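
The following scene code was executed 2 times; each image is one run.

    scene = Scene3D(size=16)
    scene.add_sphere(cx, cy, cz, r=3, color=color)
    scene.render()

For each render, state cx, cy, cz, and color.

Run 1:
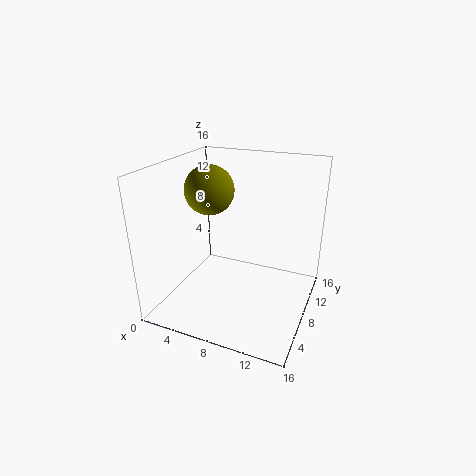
cx = 3; cy = 11; cz = 12; color = 'olive'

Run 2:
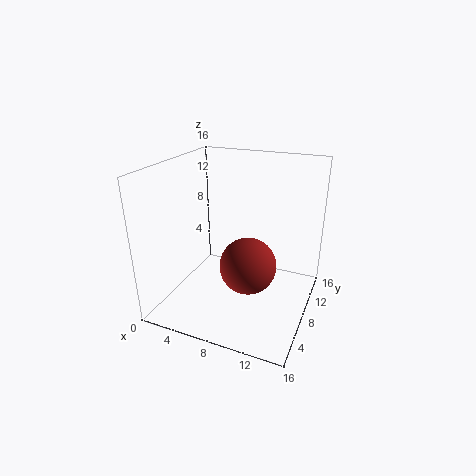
cx = 10; cy = 6; cz = 6; color = 'brown'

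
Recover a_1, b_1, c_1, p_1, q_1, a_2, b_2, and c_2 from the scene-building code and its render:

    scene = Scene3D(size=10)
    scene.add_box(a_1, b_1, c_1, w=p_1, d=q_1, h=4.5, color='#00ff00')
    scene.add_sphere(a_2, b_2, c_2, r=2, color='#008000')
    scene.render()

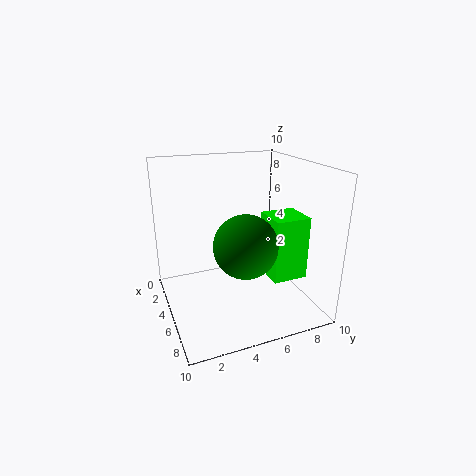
a_1 = 4.5; b_1 = 7; c_1 = 2; p_1 = 2.5; q_1 = 2.5; a_2 = 7.5; b_2 = 4.5; c_2 = 5.5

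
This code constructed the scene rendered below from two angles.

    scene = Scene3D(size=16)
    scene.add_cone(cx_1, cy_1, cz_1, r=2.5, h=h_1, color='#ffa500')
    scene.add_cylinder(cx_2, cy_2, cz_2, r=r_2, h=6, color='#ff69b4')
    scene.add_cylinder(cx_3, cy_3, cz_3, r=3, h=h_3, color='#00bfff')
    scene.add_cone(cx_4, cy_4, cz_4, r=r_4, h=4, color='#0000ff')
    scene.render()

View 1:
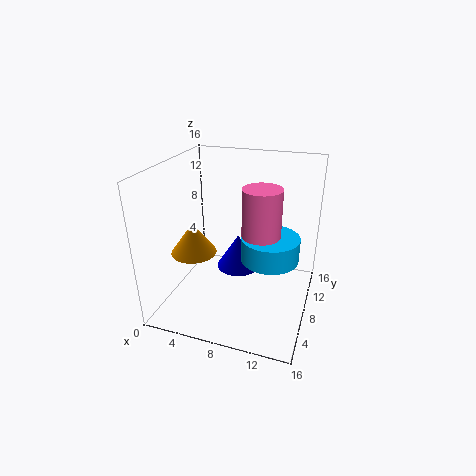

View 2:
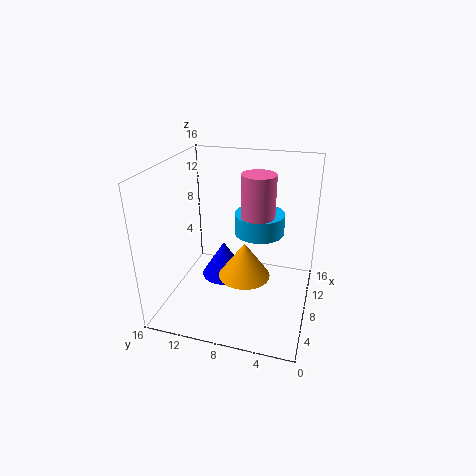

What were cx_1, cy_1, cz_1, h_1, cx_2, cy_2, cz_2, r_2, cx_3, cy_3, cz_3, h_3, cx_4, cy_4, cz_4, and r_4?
cx_1 = 3.5; cy_1 = 6; cz_1 = 6.5; h_1 = 3.5; cx_2 = 11; cy_2 = 6.5; cz_2 = 8.5; r_2 = 2; cx_3 = 12; cy_3 = 6.5; cz_3 = 7; h_3 = 2.5; cx_4 = 7.5; cy_4 = 9.5; cz_4 = 3.5; r_4 = 2.5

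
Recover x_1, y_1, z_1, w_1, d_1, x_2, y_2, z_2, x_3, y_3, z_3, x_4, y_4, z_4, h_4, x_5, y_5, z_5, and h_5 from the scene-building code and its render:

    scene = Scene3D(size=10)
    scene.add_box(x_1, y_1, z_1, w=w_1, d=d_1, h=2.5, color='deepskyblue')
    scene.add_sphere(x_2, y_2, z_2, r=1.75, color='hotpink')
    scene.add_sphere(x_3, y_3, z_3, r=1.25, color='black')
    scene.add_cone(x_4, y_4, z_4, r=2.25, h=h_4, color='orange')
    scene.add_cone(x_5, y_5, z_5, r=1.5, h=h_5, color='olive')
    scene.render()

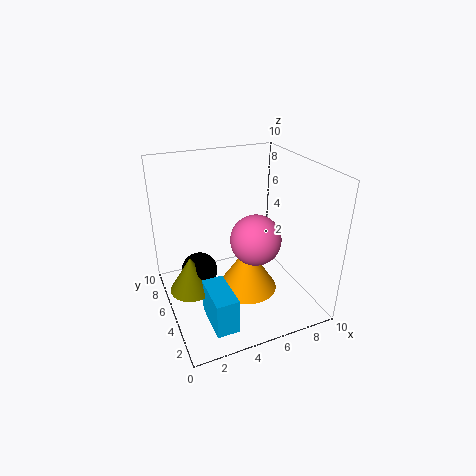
x_1 = 2; y_1 = 1.25; z_1 = 0.25; w_1 = 1.5; d_1 = 3; x_2 = 6; y_2 = 4.25; z_2 = 5; x_3 = 2.25; y_3 = 5.5; z_3 = 2.75; x_4 = 6; y_4 = 5.5; z_4 = 0.25; h_4 = 3.5; x_5 = 1.5; y_5 = 5; z_5 = 1.75; h_5 = 2.5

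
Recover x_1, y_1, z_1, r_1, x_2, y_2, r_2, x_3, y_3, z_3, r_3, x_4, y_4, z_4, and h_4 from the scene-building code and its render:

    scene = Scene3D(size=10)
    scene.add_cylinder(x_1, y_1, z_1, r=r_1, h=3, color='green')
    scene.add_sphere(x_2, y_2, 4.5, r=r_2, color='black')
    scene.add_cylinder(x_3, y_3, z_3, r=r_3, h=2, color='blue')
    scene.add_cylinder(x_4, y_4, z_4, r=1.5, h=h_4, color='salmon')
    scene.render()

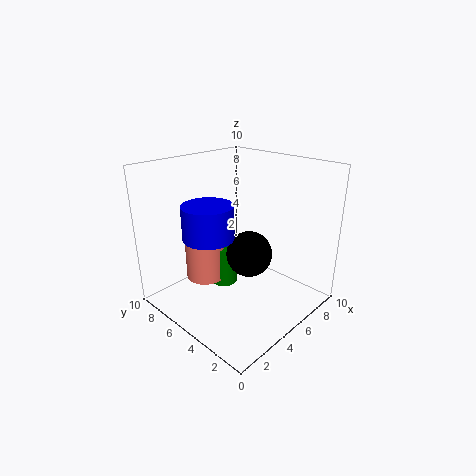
x_1 = 5.5, y_1 = 7, z_1 = 0.5, r_1 = 1, x_2 = 4.5, y_2 = 3.5, r_2 = 1.5, x_3 = 1.5, y_3 = 4, z_3 = 6.5, r_3 = 1.5, x_4 = 4.5, y_4 = 8, z_4 = 1, h_4 = 3.5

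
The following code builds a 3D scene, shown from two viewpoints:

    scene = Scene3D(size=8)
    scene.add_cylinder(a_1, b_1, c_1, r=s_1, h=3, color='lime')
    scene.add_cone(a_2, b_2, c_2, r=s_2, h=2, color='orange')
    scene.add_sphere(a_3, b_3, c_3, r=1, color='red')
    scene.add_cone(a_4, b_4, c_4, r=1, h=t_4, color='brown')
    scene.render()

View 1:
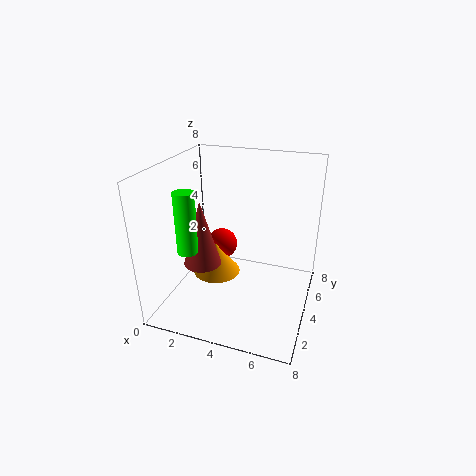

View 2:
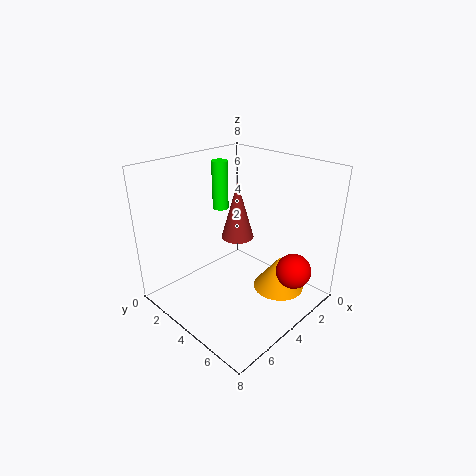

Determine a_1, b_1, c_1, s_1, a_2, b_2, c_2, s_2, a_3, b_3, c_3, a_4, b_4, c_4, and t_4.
a_1 = 2.5
b_1 = 1
c_1 = 4.5
s_1 = 0.5
a_2 = 2
b_2 = 5.5
c_2 = 0.5
s_2 = 1.5
a_3 = 2
b_3 = 6.5
c_3 = 2
a_4 = 2.5
b_4 = 2.5
c_4 = 3
t_4 = 3.5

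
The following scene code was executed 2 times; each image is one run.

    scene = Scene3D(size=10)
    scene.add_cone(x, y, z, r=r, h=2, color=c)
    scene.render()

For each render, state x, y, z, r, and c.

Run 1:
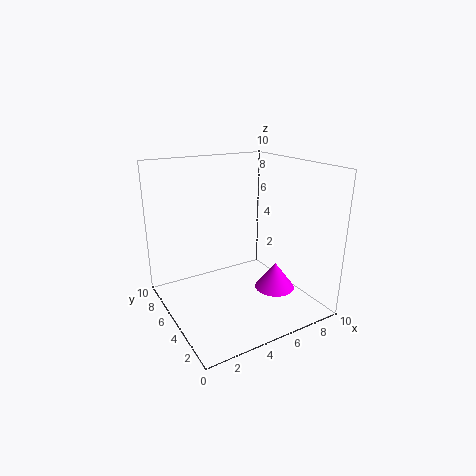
x = 8, y = 4.5, z = 0.5, r = 1.5, c = 'magenta'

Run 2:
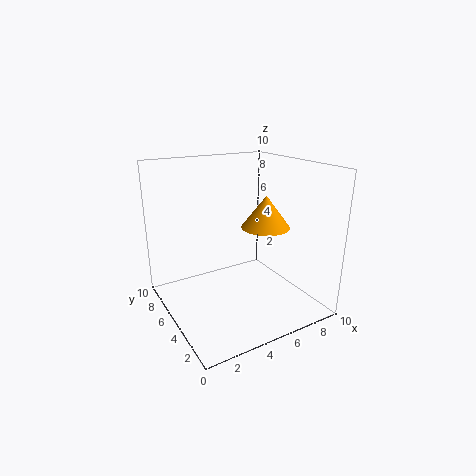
x = 5.5, y = 2.5, z = 6.5, r = 1.5, c = 'orange'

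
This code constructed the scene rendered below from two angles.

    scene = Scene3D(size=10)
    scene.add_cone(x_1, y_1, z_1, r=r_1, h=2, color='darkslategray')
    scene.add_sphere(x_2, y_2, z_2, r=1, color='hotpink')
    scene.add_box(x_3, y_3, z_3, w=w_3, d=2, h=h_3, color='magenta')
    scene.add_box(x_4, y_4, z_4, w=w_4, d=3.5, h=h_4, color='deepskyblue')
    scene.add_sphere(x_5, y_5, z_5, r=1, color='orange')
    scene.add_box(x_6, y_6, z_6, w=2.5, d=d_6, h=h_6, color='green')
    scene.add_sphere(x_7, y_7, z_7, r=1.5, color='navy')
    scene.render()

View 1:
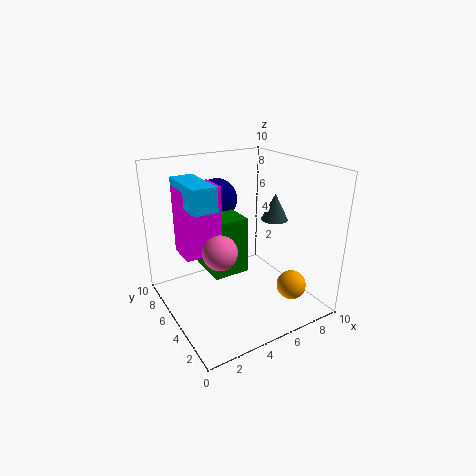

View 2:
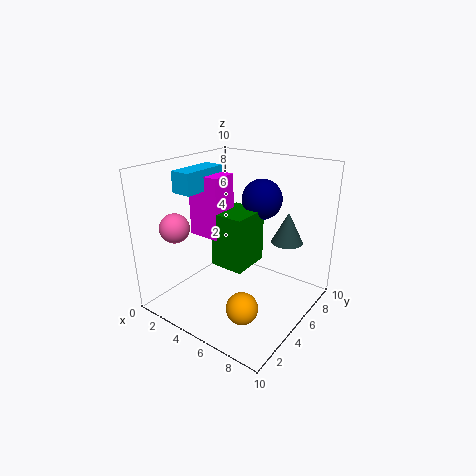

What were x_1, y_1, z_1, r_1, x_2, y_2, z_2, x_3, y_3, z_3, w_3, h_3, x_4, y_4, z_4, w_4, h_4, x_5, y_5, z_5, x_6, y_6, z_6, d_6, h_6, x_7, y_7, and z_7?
x_1 = 8.5; y_1 = 5.5; z_1 = 5.5; r_1 = 1; x_2 = 2; y_2 = 2; z_2 = 6; x_3 = 1; y_3 = 4.5; z_3 = 4.5; w_3 = 2.5; h_3 = 4.5; x_4 = 1; y_4 = 3; z_4 = 8; w_4 = 1.5; h_4 = 1.5; x_5 = 7.5; y_5 = 2; z_5 = 2; x_6 = 3; y_6 = 4.5; z_6 = 2.5; d_6 = 3; h_6 = 4; x_7 = 5; y_7 = 8; z_7 = 7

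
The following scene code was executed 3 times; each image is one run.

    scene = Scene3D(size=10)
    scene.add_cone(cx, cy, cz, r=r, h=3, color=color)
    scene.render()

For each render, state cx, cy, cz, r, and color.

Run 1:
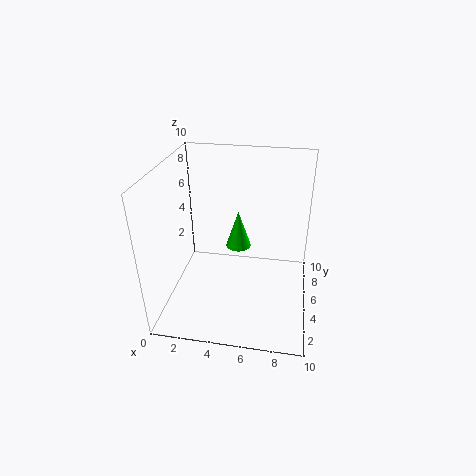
cx = 4.5
cy = 8
cz = 2.5
r = 1
color = 'lime'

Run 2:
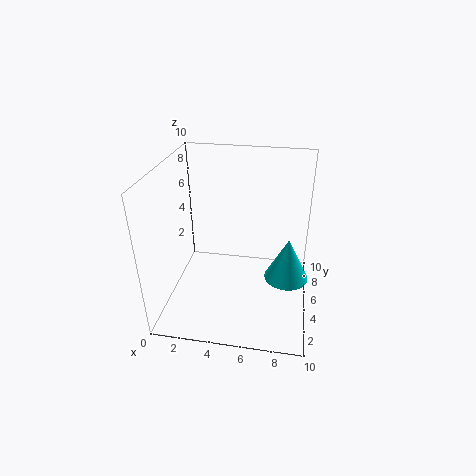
cx = 8.5
cy = 4.5
cz = 2.5
r = 1.5
color = 'cyan'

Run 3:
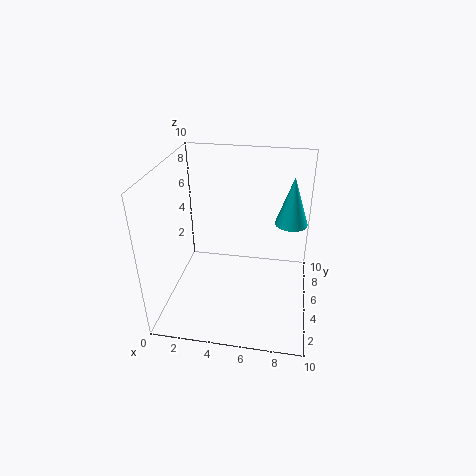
cx = 8.5
cy = 4
cz = 7
r = 1
color = 'cyan'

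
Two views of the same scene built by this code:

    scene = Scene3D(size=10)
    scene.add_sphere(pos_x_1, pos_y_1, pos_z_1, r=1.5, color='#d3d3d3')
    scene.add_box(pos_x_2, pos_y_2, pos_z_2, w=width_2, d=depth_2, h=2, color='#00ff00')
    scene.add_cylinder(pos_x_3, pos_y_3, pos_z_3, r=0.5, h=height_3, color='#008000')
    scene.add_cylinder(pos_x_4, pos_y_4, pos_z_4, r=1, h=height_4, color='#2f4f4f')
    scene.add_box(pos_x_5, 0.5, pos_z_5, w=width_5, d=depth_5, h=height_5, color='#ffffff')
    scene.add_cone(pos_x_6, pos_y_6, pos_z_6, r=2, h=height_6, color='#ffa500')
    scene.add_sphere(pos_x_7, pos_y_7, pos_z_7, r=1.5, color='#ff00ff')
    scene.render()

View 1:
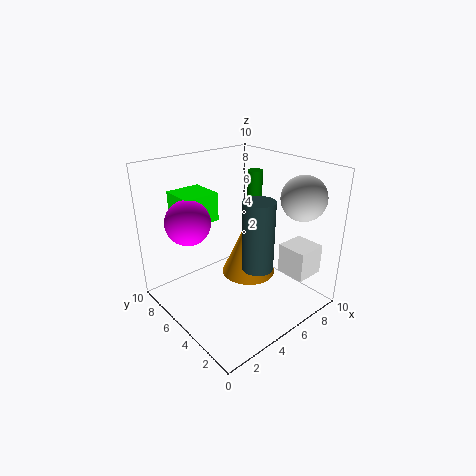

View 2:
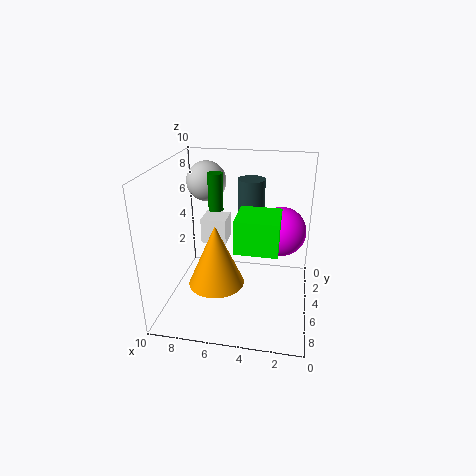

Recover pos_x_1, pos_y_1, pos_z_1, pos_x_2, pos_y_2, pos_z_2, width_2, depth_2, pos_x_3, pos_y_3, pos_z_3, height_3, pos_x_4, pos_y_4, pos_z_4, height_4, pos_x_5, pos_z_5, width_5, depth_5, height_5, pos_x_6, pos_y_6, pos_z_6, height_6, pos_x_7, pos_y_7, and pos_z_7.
pos_x_1 = 8
pos_y_1 = 2
pos_z_1 = 8
pos_x_2 = 2
pos_y_2 = 6.5
pos_z_2 = 6
width_2 = 2.5
depth_2 = 2.5
pos_x_3 = 6.5
pos_y_3 = 5
pos_z_3 = 7
height_3 = 2.5
pos_x_4 = 4.5
pos_y_4 = 2.5
pos_z_4 = 4
height_4 = 4.5
pos_x_5 = 6.5
pos_z_5 = 3
width_5 = 2
depth_5 = 2
height_5 = 2
pos_x_6 = 6.5
pos_y_6 = 5.5
pos_z_6 = 1.5
height_6 = 4.5
pos_x_7 = 2
pos_y_7 = 6.5
pos_z_7 = 6.5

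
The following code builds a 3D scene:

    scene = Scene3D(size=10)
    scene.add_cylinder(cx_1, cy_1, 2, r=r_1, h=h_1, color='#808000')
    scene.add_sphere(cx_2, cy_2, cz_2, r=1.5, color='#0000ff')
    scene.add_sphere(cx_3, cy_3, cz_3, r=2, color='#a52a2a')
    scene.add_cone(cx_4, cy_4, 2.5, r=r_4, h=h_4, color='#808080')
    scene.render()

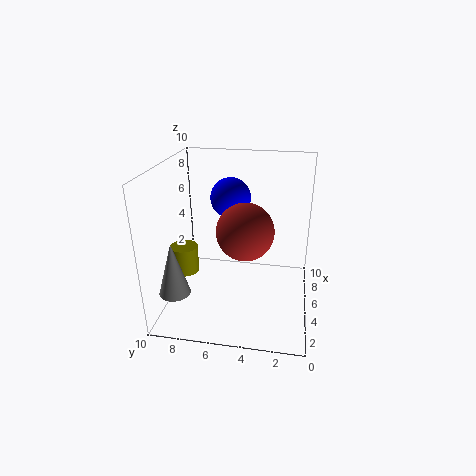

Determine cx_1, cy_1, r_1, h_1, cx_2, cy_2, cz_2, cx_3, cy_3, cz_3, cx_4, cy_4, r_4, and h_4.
cx_1 = 5; cy_1 = 9; r_1 = 1; h_1 = 2; cx_2 = 7.5; cy_2 = 6; cz_2 = 7; cx_3 = 5; cy_3 = 4.5; cz_3 = 5.5; cx_4 = 1.5; cy_4 = 8.5; r_4 = 1; h_4 = 3.5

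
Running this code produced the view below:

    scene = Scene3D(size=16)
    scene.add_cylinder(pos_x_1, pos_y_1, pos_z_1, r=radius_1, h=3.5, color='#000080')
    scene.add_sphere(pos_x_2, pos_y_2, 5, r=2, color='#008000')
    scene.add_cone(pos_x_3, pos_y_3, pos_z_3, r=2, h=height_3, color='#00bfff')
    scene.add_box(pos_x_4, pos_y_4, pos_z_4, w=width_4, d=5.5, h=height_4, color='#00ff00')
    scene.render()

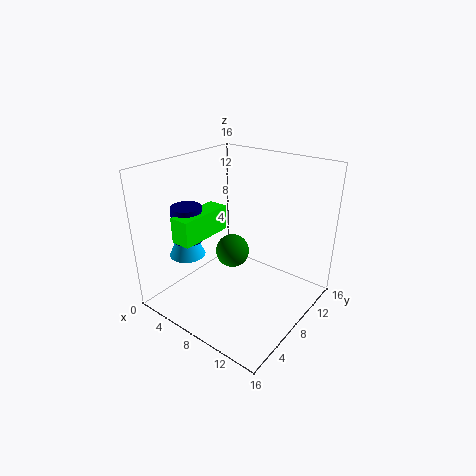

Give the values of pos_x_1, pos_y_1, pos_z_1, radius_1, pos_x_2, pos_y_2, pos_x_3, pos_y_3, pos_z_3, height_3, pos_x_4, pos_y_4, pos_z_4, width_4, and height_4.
pos_x_1 = 6
pos_y_1 = 2.5
pos_z_1 = 9.5
radius_1 = 1.5
pos_x_2 = 6
pos_y_2 = 9.5
pos_x_3 = 3.5
pos_y_3 = 4.5
pos_z_3 = 6
height_3 = 4.5
pos_x_4 = 6
pos_y_4 = 0.5
pos_z_4 = 10
width_4 = 2
height_4 = 2.5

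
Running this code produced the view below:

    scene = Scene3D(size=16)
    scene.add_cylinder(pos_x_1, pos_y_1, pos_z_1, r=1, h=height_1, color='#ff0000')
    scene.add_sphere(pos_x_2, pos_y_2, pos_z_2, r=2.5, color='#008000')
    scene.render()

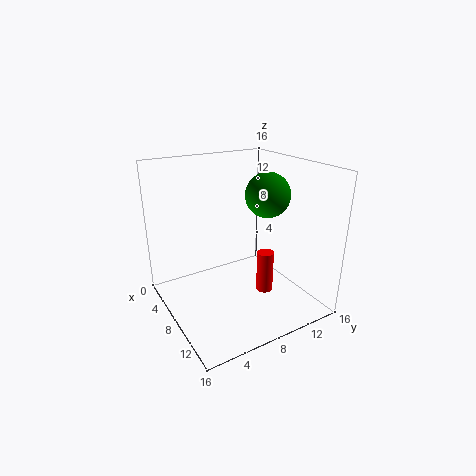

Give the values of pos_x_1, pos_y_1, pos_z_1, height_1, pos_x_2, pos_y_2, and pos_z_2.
pos_x_1 = 8.5; pos_y_1 = 11.5; pos_z_1 = 0.5; height_1 = 5; pos_x_2 = 8.5; pos_y_2 = 11.5; pos_z_2 = 12.5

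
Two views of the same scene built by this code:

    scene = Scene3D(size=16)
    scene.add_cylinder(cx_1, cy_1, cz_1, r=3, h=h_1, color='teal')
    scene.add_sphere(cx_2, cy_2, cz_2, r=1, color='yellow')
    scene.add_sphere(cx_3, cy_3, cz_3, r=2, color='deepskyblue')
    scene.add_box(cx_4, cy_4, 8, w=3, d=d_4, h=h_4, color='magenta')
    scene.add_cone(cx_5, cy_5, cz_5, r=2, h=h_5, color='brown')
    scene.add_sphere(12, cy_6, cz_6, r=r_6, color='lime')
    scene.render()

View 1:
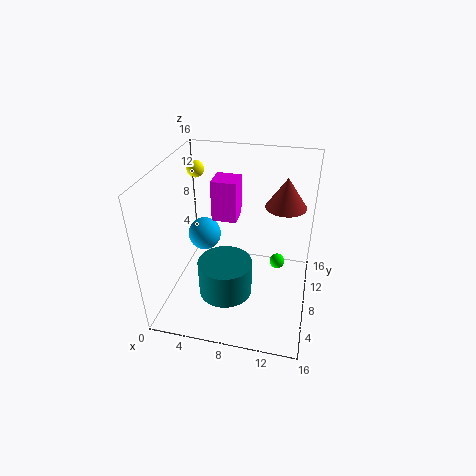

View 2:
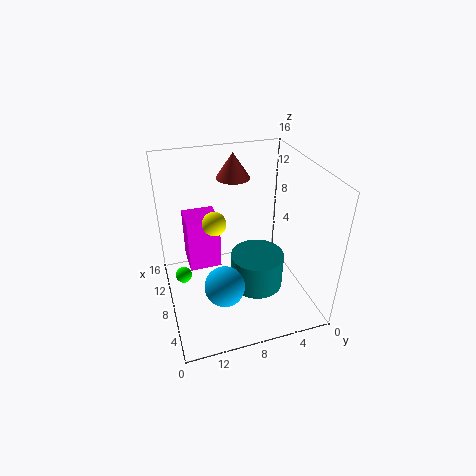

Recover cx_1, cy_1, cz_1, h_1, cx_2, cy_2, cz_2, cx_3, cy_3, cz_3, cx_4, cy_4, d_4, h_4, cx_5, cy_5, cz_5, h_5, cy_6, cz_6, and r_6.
cx_1 = 7
cy_1 = 6
cz_1 = 2
h_1 = 4
cx_2 = 2
cy_2 = 12
cz_2 = 14
cx_3 = 3
cy_3 = 11
cz_3 = 6
cx_4 = 4
cy_4 = 11
d_4 = 3
h_4 = 5
cx_5 = 13
cy_5 = 7
cz_5 = 13
h_5 = 3
cy_6 = 14
cz_6 = 1
r_6 = 1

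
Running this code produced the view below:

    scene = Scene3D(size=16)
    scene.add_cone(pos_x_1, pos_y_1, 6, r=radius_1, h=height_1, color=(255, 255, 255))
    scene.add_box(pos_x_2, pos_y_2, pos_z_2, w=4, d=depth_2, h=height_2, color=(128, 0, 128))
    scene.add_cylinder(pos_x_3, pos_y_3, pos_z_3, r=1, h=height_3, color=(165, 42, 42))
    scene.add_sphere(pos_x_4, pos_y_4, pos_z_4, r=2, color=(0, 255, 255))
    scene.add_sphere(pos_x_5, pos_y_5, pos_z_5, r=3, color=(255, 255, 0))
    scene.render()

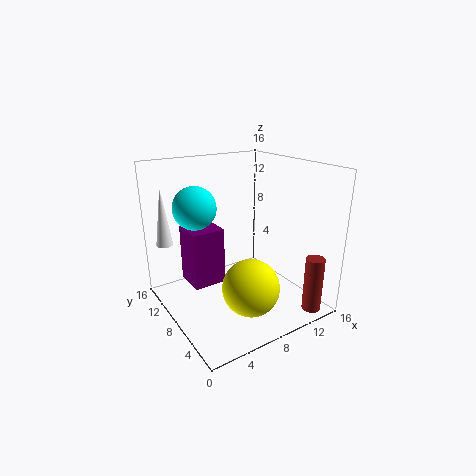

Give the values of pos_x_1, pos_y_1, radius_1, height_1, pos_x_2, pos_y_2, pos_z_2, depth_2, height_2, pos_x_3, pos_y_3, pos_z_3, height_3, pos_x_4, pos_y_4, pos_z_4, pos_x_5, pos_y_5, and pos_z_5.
pos_x_1 = 2, pos_y_1 = 15, radius_1 = 1, height_1 = 7, pos_x_2 = 4, pos_y_2 = 11, pos_z_2 = 1, depth_2 = 4, height_2 = 7, pos_x_3 = 13, pos_y_3 = 1, pos_z_3 = 1, height_3 = 6, pos_x_4 = 2, pos_y_4 = 6, pos_z_4 = 13, pos_x_5 = 7, pos_y_5 = 4, pos_z_5 = 4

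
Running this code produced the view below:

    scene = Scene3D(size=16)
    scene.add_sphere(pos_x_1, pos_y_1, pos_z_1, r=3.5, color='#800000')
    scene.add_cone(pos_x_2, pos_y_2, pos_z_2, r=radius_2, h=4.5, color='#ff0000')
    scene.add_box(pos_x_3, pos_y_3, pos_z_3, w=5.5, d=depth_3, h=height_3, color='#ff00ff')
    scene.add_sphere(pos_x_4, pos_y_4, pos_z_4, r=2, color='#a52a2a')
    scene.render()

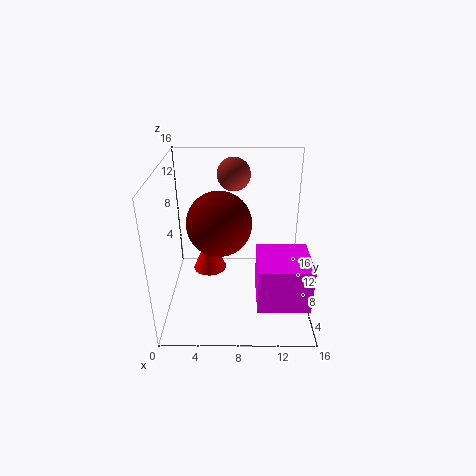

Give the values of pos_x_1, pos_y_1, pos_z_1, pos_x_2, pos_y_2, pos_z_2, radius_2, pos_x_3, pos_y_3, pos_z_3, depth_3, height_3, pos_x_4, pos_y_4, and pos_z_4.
pos_x_1 = 6
pos_y_1 = 7.5
pos_z_1 = 10
pos_x_2 = 4.5
pos_y_2 = 10.5
pos_z_2 = 2.5
radius_2 = 2
pos_x_3 = 10
pos_y_3 = 2
pos_z_3 = 2.5
depth_3 = 5.5
height_3 = 5
pos_x_4 = 7.5
pos_y_4 = 13.5
pos_z_4 = 13.5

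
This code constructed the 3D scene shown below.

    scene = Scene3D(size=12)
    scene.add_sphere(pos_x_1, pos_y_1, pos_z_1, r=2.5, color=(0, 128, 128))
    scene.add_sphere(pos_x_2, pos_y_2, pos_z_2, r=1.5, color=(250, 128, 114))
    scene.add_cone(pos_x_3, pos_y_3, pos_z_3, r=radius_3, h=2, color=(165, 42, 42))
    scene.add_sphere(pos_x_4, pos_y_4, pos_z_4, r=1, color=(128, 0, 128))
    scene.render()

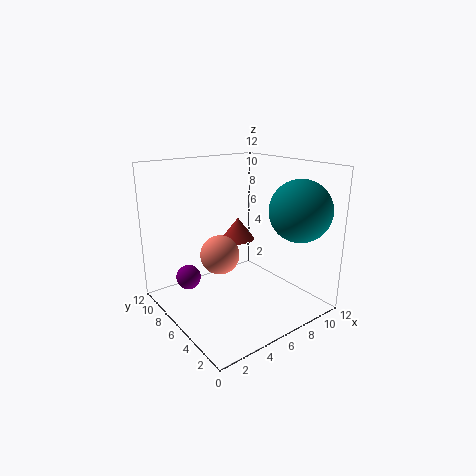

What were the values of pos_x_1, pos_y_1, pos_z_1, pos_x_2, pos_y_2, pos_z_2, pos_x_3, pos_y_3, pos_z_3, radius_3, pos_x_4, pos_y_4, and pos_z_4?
pos_x_1 = 9.5, pos_y_1 = 2.5, pos_z_1 = 8.5, pos_x_2 = 3.5, pos_y_2 = 5, pos_z_2 = 5.5, pos_x_3 = 7.5, pos_y_3 = 8, pos_z_3 = 5, radius_3 = 1.5, pos_x_4 = 2, pos_y_4 = 7.5, pos_z_4 = 3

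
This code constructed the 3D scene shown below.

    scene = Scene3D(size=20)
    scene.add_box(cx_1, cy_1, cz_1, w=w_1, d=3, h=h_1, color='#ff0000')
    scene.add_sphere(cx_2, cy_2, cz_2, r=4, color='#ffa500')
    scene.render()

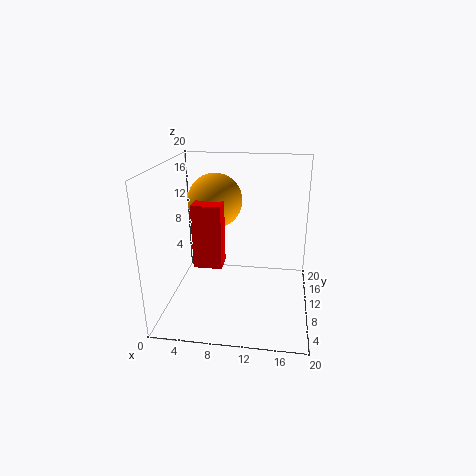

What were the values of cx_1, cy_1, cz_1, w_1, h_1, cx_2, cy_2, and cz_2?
cx_1 = 4
cy_1 = 8
cz_1 = 6
w_1 = 4
h_1 = 9
cx_2 = 6
cy_2 = 14
cz_2 = 14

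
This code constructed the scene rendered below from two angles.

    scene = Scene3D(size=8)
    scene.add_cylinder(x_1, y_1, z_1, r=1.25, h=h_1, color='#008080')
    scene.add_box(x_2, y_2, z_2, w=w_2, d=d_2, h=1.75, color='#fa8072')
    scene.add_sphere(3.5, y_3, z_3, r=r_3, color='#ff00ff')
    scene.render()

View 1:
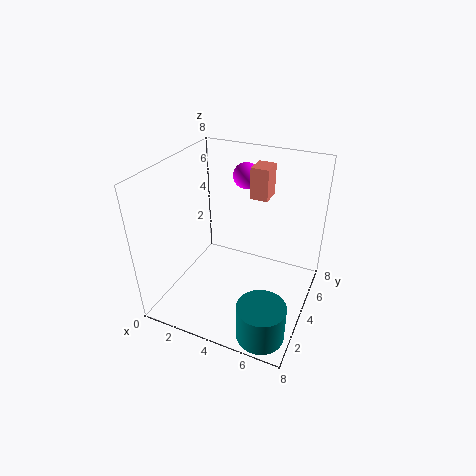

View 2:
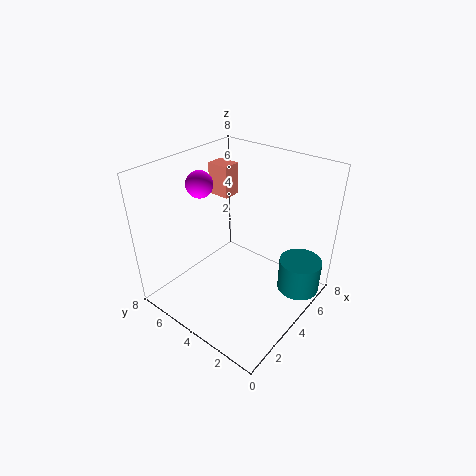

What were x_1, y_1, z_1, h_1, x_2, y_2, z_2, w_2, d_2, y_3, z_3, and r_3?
x_1 = 6.5
y_1 = 1.25
z_1 = 0.25
h_1 = 2
x_2 = 4.25
y_2 = 5
z_2 = 6
w_2 = 1
d_2 = 1.25
y_3 = 6.25
z_3 = 6.75
r_3 = 0.75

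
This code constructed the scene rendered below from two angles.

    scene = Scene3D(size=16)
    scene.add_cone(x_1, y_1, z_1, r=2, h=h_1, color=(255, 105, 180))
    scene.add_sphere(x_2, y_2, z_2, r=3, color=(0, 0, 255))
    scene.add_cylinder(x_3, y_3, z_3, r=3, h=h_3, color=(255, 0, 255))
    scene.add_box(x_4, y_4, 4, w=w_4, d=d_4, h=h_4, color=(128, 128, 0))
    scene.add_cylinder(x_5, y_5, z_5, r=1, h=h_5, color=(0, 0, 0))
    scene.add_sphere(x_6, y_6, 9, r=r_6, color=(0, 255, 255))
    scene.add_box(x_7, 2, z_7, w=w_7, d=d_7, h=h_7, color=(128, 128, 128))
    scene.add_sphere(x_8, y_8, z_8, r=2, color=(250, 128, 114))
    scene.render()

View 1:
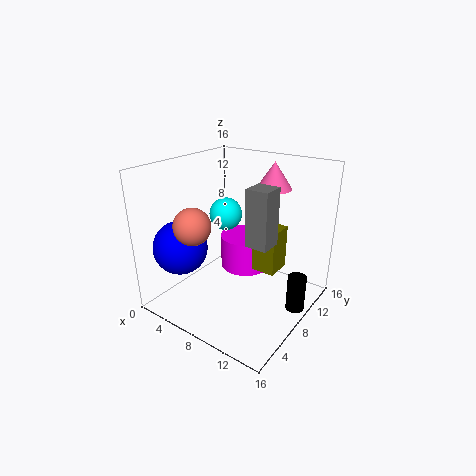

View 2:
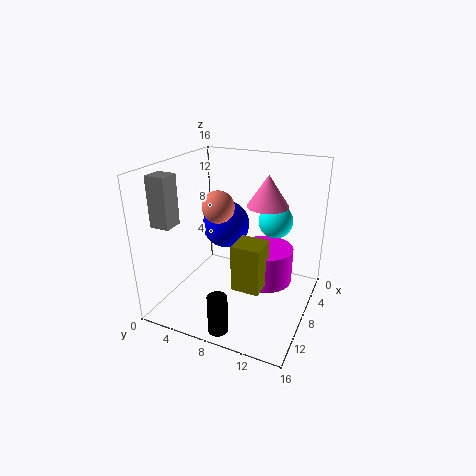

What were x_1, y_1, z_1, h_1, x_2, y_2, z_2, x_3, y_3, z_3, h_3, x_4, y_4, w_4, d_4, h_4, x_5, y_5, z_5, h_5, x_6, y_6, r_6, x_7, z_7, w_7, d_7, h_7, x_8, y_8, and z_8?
x_1 = 10; y_1 = 12; z_1 = 13; h_1 = 3; x_2 = 3; y_2 = 4; z_2 = 7; x_3 = 7; y_3 = 11; z_3 = 3; h_3 = 4; x_4 = 9; y_4 = 9; w_4 = 3; d_4 = 3; h_4 = 5; x_5 = 15; y_5 = 9; z_5 = 1; h_5 = 4; x_6 = 4; y_6 = 11; r_6 = 2; x_7 = 13; z_7 = 11; w_7 = 2; d_7 = 2; h_7 = 5; x_8 = 5; y_8 = 4; z_8 = 10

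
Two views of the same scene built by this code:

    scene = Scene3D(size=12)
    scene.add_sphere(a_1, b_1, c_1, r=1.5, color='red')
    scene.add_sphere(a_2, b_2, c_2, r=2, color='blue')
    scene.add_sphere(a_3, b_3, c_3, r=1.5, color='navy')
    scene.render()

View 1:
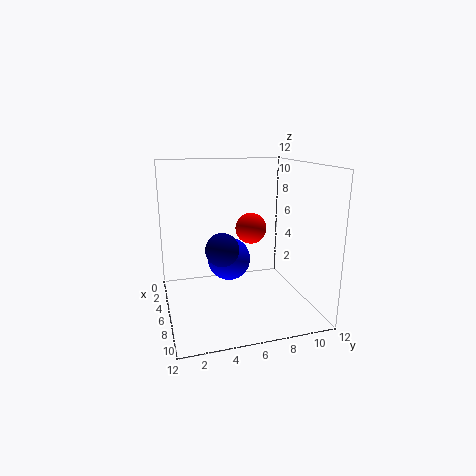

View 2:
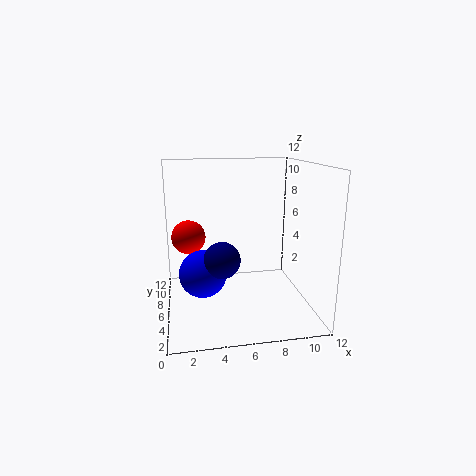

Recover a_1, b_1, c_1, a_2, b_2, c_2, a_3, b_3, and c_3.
a_1 = 2, b_1 = 8.5, c_1 = 5.5, a_2 = 3, b_2 = 6, c_2 = 3, a_3 = 4.5, b_3 = 5, c_3 = 4.5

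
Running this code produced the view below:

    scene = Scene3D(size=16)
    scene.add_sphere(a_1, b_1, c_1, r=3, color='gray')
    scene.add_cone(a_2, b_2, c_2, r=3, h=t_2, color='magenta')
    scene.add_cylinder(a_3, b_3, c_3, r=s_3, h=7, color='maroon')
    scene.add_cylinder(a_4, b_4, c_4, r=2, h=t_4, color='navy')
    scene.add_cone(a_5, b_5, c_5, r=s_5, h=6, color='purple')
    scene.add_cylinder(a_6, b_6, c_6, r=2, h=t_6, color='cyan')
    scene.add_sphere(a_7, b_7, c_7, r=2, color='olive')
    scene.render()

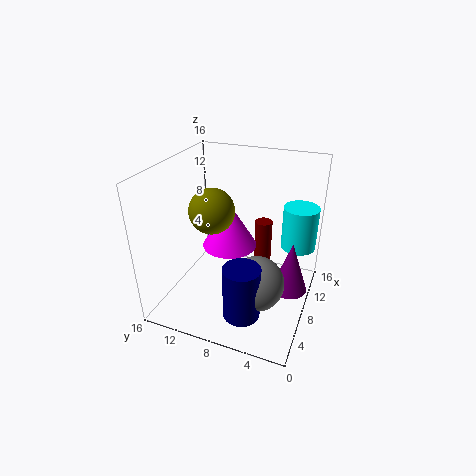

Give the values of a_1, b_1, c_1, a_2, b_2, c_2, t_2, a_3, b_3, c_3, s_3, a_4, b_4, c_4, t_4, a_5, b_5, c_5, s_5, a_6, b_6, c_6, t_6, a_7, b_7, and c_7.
a_1 = 6; b_1 = 5; c_1 = 4; a_2 = 8; b_2 = 9; c_2 = 7; t_2 = 5; a_3 = 11; b_3 = 6; c_3 = 2; s_3 = 1; a_4 = 4; b_4 = 6; c_4 = 1; t_4 = 6; a_5 = 9; b_5 = 2; c_5 = 2; s_5 = 2; a_6 = 12; b_6 = 2; c_6 = 6; t_6 = 5; a_7 = 2; b_7 = 8; c_7 = 14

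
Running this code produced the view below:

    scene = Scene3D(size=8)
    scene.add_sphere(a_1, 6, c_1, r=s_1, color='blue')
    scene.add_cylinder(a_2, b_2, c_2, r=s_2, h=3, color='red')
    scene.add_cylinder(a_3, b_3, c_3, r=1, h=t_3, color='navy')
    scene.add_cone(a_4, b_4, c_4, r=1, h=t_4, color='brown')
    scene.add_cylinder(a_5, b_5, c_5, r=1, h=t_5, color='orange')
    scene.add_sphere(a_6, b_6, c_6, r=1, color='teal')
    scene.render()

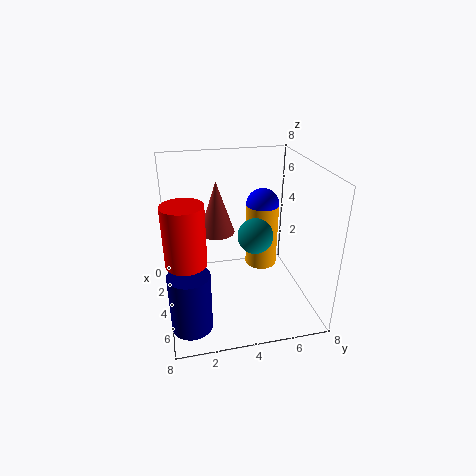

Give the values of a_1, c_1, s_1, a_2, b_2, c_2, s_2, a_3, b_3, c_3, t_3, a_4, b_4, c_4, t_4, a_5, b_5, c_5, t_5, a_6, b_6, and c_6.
a_1 = 2, c_1 = 5, s_1 = 1, a_2 = 6, b_2 = 1, c_2 = 4, s_2 = 1, a_3 = 7, b_3 = 1, c_3 = 1, t_3 = 3, a_4 = 3, b_4 = 3, c_4 = 4, t_4 = 3, a_5 = 2, b_5 = 6, c_5 = 1, t_5 = 4, a_6 = 4, b_6 = 5, c_6 = 4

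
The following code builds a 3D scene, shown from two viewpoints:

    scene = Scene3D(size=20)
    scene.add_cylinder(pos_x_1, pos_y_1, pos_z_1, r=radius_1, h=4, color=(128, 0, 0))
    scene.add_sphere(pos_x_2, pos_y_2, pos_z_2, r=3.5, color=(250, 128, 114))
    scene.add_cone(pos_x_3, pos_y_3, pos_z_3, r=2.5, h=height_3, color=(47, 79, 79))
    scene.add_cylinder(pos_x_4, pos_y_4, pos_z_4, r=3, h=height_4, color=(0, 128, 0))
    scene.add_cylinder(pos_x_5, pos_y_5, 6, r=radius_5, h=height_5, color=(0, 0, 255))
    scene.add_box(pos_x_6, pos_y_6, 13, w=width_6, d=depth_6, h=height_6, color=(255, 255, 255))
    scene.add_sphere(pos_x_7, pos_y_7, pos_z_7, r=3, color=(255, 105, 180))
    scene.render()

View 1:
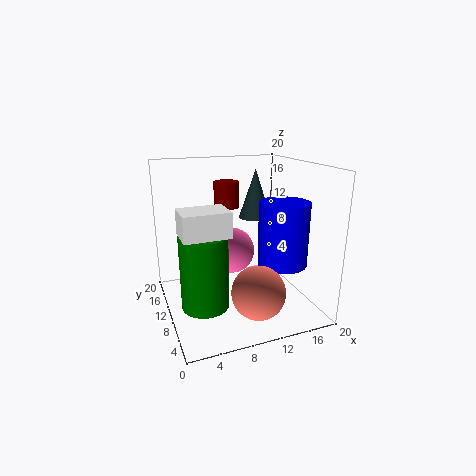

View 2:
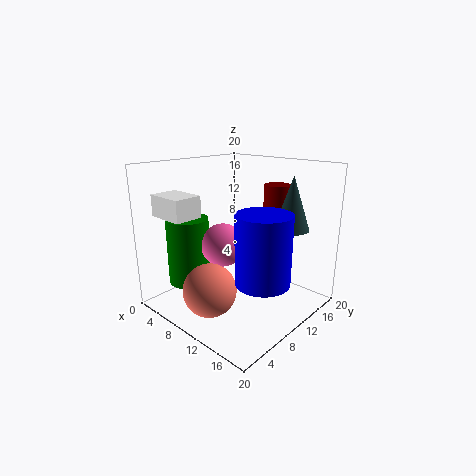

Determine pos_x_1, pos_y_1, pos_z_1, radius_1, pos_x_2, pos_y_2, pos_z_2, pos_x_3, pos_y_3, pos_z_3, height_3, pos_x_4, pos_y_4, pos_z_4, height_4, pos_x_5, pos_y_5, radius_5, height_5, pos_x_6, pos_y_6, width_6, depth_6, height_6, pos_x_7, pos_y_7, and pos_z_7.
pos_x_1 = 11, pos_y_1 = 17.5, pos_z_1 = 12.5, radius_1 = 2, pos_x_2 = 10.5, pos_y_2 = 4, pos_z_2 = 4.5, pos_x_3 = 15, pos_y_3 = 15.5, pos_z_3 = 11, height_3 = 7.5, pos_x_4 = 4, pos_y_4 = 6, pos_z_4 = 3, height_4 = 9.5, pos_x_5 = 16, pos_y_5 = 8, radius_5 = 3.5, height_5 = 9, pos_x_6 = 1, pos_y_6 = 2.5, width_6 = 5.5, depth_6 = 4, height_6 = 3, pos_x_7 = 8.5, pos_y_7 = 8.5, pos_z_7 = 9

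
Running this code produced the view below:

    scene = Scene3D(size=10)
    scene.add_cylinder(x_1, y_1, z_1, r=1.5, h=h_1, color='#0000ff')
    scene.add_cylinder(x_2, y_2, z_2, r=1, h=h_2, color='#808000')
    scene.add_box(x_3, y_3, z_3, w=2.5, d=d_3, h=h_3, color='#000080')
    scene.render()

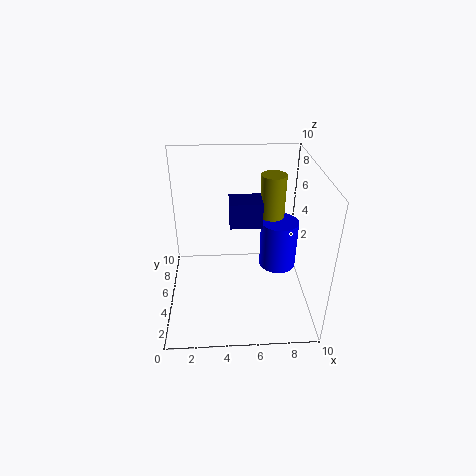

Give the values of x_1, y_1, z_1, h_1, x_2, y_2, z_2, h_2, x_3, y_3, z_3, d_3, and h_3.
x_1 = 8.5
y_1 = 8
z_1 = 0.5
h_1 = 4
x_2 = 8
y_2 = 9
z_2 = 3.5
h_2 = 4.5
x_3 = 4.5
y_3 = 7
z_3 = 4.5
d_3 = 2
h_3 = 2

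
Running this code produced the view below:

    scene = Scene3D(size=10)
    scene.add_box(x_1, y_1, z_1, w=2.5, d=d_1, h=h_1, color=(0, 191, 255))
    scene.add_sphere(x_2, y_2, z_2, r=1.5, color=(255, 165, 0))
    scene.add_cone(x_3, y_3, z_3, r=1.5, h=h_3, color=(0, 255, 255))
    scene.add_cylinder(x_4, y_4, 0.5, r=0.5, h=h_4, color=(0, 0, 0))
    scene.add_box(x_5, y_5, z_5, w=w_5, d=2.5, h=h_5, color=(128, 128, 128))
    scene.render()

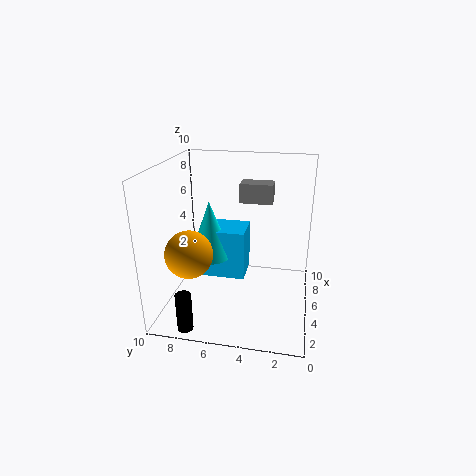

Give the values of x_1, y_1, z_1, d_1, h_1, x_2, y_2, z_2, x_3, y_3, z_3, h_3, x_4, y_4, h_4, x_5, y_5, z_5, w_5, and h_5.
x_1 = 4.5
y_1 = 4.5
z_1 = 2
d_1 = 3
h_1 = 3.5
x_2 = 2
y_2 = 7.5
z_2 = 5
x_3 = 5
y_3 = 7
z_3 = 3.5
h_3 = 4
x_4 = 0.5
y_4 = 7.5
h_4 = 2.5
x_5 = 8
y_5 = 3
z_5 = 6.5
w_5 = 1.5
h_5 = 1.5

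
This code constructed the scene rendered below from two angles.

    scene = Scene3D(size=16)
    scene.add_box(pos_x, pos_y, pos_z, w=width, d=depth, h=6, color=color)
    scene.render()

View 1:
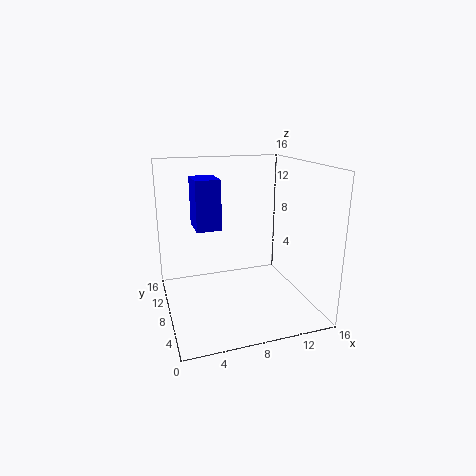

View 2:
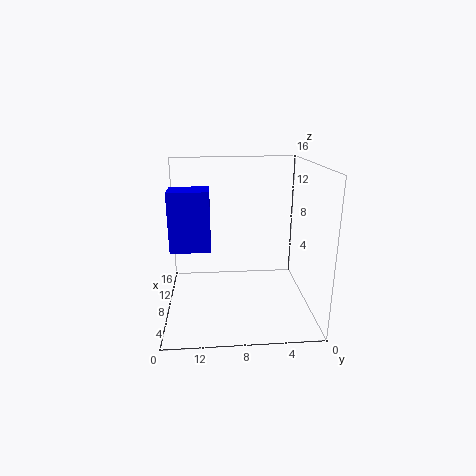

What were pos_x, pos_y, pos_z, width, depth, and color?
pos_x = 4
pos_y = 11
pos_z = 8
width = 3
depth = 4
color = 'blue'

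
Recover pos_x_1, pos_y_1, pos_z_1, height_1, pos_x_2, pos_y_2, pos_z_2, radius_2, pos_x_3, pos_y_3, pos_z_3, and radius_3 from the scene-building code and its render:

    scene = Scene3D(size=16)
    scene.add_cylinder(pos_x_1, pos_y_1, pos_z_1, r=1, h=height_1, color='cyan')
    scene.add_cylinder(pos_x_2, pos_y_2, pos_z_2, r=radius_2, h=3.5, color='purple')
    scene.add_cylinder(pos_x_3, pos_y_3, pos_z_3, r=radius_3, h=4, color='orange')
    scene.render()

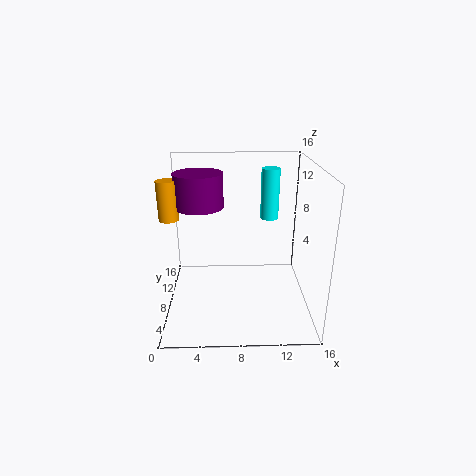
pos_x_1 = 11.5, pos_y_1 = 9, pos_z_1 = 10, height_1 = 5.5, pos_x_2 = 4, pos_y_2 = 7, pos_z_2 = 12, radius_2 = 2.5, pos_x_3 = 1, pos_y_3 = 6, pos_z_3 = 11, radius_3 = 1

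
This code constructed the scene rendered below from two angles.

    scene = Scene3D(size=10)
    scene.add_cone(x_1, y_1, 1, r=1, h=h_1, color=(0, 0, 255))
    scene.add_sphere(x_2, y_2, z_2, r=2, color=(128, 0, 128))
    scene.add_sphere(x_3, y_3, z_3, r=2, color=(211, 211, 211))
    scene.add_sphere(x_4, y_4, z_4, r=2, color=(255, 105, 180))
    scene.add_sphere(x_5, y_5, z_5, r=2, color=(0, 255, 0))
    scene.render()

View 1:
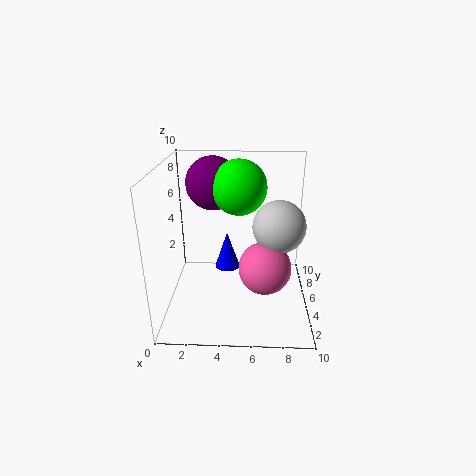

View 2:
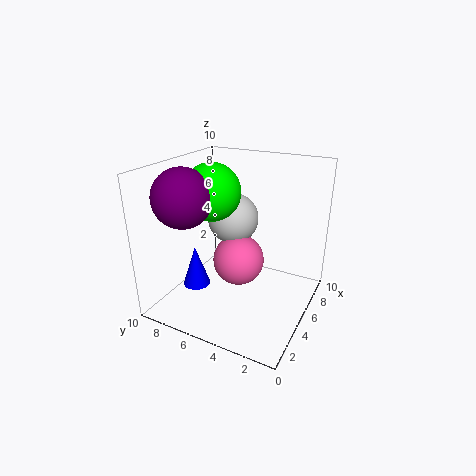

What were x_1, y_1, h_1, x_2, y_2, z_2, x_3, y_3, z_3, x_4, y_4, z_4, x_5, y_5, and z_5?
x_1 = 4
y_1 = 8
h_1 = 3
x_2 = 3
y_2 = 8
z_2 = 8
x_3 = 8
y_3 = 7
z_3 = 5
x_4 = 7
y_4 = 6
z_4 = 2
x_5 = 5
y_5 = 7
z_5 = 8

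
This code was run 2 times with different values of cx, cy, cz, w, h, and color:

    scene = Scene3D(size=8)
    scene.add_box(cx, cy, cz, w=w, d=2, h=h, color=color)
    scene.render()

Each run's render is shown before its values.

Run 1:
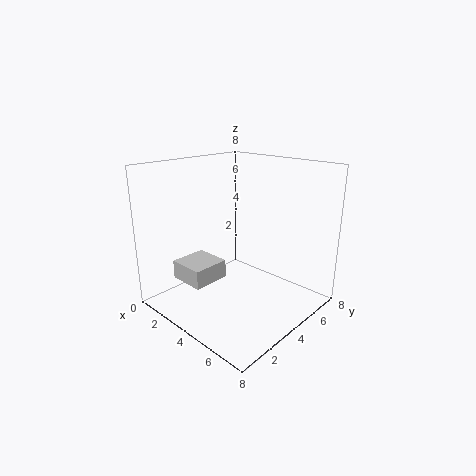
cx = 2, cy = 1, cz = 2, w = 2, h = 1, color = 'lightgray'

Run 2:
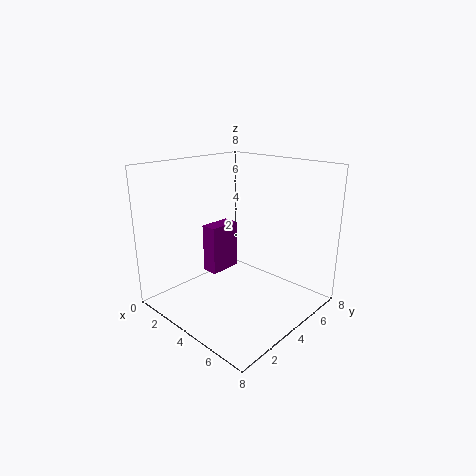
cx = 1, cy = 4, cz = 1, w = 1, h = 3, color = 'purple'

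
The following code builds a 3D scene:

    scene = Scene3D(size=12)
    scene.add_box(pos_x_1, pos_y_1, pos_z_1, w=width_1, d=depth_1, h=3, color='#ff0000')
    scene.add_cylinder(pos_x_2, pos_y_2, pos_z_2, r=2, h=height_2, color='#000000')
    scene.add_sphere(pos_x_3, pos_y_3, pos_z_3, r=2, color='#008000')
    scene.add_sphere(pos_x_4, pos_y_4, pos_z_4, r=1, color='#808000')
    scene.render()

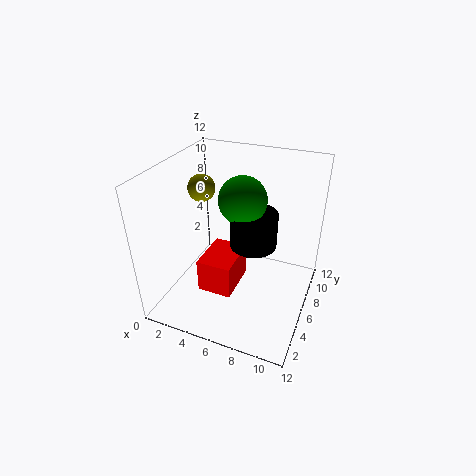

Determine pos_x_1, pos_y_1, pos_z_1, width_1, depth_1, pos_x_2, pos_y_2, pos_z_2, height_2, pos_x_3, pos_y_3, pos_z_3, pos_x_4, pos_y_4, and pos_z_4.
pos_x_1 = 3
pos_y_1 = 4
pos_z_1 = 1
width_1 = 3
depth_1 = 4
pos_x_2 = 7
pos_y_2 = 7
pos_z_2 = 5
height_2 = 3
pos_x_3 = 6
pos_y_3 = 7
pos_z_3 = 9
pos_x_4 = 4
pos_y_4 = 4
pos_z_4 = 11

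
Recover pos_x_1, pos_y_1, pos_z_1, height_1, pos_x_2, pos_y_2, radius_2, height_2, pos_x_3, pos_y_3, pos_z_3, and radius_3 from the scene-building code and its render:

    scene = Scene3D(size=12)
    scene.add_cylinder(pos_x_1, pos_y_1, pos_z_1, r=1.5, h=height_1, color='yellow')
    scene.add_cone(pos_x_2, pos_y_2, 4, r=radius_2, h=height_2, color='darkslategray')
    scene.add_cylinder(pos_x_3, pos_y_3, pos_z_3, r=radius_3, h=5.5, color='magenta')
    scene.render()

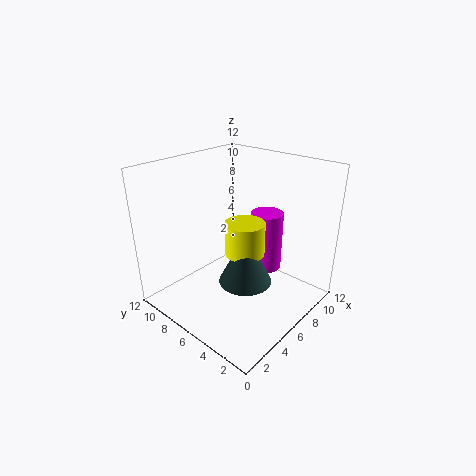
pos_x_1 = 4.5
pos_y_1 = 4
pos_z_1 = 6
height_1 = 2.5
pos_x_2 = 4
pos_y_2 = 3.5
radius_2 = 2
height_2 = 4
pos_x_3 = 10
pos_y_3 = 6
pos_z_3 = 1.5
radius_3 = 1.5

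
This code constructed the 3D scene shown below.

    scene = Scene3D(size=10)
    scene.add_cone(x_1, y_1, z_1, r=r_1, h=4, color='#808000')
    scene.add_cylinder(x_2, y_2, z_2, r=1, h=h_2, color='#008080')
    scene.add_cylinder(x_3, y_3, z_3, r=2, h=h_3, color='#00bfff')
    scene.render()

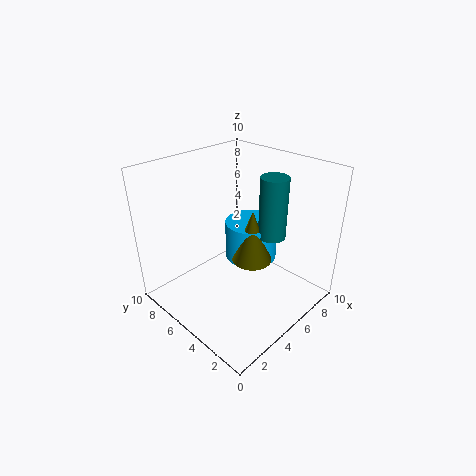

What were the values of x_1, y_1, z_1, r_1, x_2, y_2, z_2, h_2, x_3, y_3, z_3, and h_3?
x_1 = 6.5
y_1 = 5
z_1 = 2.5
r_1 = 1.5
x_2 = 7.5
y_2 = 4
z_2 = 4.5
h_2 = 4.5
x_3 = 7.5
y_3 = 6
z_3 = 2
h_3 = 3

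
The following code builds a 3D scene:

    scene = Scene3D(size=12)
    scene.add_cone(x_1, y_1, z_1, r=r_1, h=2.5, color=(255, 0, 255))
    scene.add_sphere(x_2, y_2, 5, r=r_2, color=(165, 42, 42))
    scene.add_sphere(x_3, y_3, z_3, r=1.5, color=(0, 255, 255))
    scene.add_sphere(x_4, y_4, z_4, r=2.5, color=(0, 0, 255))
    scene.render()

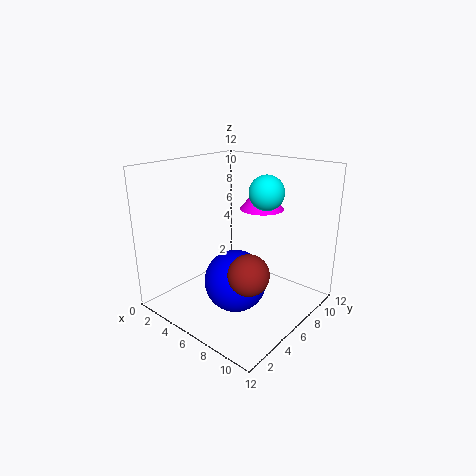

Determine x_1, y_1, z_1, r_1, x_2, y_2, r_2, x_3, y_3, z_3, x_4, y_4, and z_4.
x_1 = 5.5; y_1 = 10; z_1 = 7.5; r_1 = 2; x_2 = 9.5; y_2 = 3; r_2 = 1.5; x_3 = 7; y_3 = 8.5; z_3 = 9.5; x_4 = 7; y_4 = 4.5; z_4 = 3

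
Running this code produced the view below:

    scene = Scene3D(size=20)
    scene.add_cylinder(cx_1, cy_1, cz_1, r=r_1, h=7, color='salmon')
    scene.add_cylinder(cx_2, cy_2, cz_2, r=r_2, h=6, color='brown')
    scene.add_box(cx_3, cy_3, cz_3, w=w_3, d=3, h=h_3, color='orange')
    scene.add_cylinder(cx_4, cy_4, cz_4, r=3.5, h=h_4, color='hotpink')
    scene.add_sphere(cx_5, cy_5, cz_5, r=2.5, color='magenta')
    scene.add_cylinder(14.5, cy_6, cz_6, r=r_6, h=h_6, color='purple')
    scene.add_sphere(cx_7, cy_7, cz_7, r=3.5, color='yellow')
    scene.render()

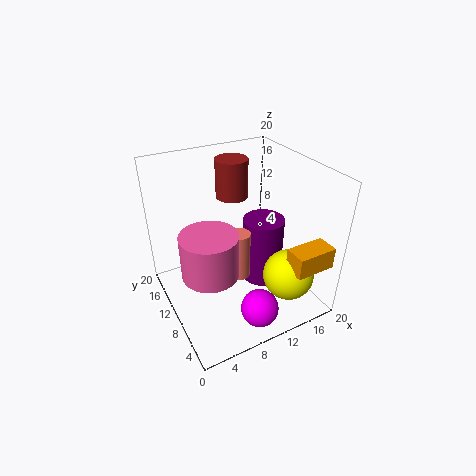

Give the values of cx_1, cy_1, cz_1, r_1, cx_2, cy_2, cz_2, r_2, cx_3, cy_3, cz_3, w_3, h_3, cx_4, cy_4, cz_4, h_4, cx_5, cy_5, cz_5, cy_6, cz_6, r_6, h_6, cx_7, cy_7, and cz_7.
cx_1 = 10
cy_1 = 9.5
cz_1 = 4
r_1 = 1.5
cx_2 = 13
cy_2 = 17.5
cz_2 = 12.5
r_2 = 2.5
cx_3 = 14
cy_3 = 1
cz_3 = 7.5
w_3 = 5.5
h_3 = 3
cx_4 = 4
cy_4 = 6
cz_4 = 9
h_4 = 5.5
cx_5 = 9.5
cy_5 = 3
cz_5 = 3
cy_6 = 10.5
cz_6 = 1.5
r_6 = 3
h_6 = 10
cx_7 = 15
cy_7 = 4.5
cz_7 = 5.5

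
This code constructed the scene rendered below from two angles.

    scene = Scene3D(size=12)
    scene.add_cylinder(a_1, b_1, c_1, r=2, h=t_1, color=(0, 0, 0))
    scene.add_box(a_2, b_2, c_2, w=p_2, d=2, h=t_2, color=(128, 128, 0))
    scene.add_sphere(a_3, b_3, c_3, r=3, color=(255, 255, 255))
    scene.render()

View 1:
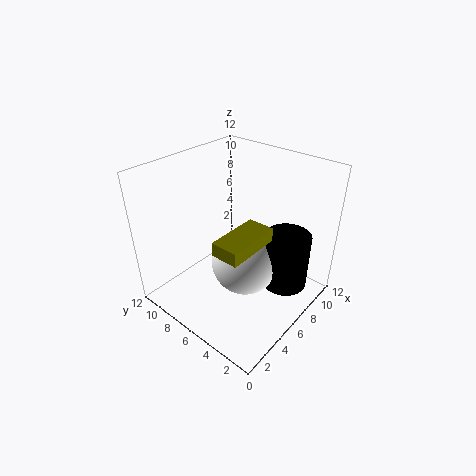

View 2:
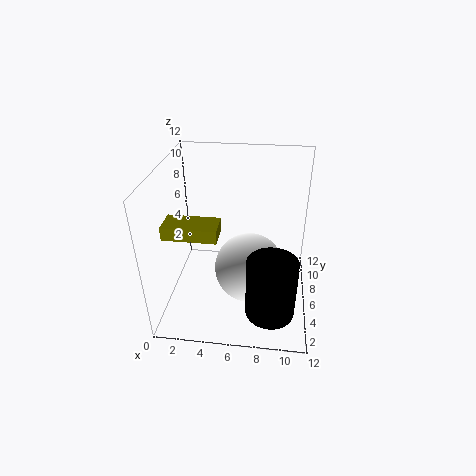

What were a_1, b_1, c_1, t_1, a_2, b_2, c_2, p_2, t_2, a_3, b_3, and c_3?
a_1 = 9; b_1 = 3; c_1 = 1; t_1 = 5; a_2 = 1; b_2 = 2; c_2 = 8; p_2 = 4; t_2 = 1; a_3 = 7; b_3 = 6; c_3 = 3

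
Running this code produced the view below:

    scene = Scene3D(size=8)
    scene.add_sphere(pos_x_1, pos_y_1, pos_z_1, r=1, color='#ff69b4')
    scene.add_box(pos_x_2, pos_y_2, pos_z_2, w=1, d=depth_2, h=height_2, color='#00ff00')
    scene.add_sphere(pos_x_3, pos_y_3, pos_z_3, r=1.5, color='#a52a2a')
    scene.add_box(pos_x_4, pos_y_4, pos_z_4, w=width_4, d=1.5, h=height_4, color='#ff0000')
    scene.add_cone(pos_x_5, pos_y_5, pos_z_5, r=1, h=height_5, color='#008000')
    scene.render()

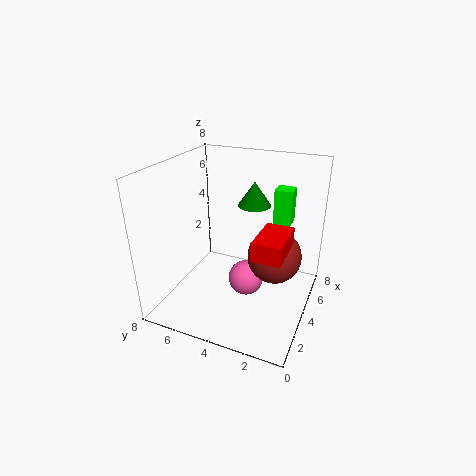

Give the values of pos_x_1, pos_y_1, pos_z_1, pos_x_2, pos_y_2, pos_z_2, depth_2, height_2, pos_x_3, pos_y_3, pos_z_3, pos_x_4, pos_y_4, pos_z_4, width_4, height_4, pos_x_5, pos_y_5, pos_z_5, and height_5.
pos_x_1 = 4; pos_y_1 = 3.5; pos_z_1 = 1.5; pos_x_2 = 5.5; pos_y_2 = 1.5; pos_z_2 = 4.5; depth_2 = 1; height_2 = 2; pos_x_3 = 4.5; pos_y_3 = 2; pos_z_3 = 3; pos_x_4 = 2; pos_y_4 = 1; pos_z_4 = 4; width_4 = 2.5; height_4 = 1; pos_x_5 = 6.5; pos_y_5 = 4; pos_z_5 = 5; height_5 = 1.5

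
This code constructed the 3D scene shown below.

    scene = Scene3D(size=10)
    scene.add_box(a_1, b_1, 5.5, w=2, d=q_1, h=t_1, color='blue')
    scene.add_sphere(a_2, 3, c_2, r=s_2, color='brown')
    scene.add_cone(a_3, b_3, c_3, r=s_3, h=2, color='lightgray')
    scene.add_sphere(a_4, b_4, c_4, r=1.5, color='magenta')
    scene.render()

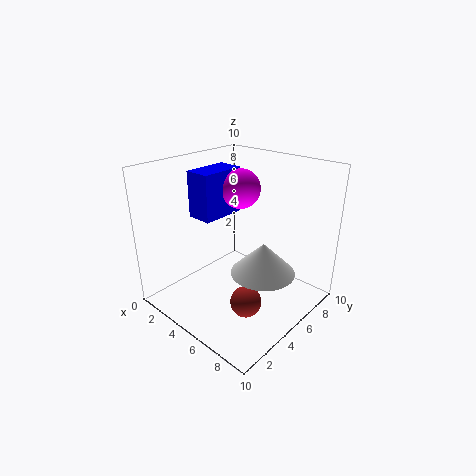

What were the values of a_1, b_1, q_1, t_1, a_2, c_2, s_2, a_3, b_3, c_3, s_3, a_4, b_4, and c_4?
a_1 = 0.5, b_1 = 4.5, q_1 = 3.5, t_1 = 3.5, a_2 = 7.5, c_2 = 2, s_2 = 1, a_3 = 8, b_3 = 4, c_3 = 4, s_3 = 2, a_4 = 3, b_4 = 7.5, c_4 = 7.5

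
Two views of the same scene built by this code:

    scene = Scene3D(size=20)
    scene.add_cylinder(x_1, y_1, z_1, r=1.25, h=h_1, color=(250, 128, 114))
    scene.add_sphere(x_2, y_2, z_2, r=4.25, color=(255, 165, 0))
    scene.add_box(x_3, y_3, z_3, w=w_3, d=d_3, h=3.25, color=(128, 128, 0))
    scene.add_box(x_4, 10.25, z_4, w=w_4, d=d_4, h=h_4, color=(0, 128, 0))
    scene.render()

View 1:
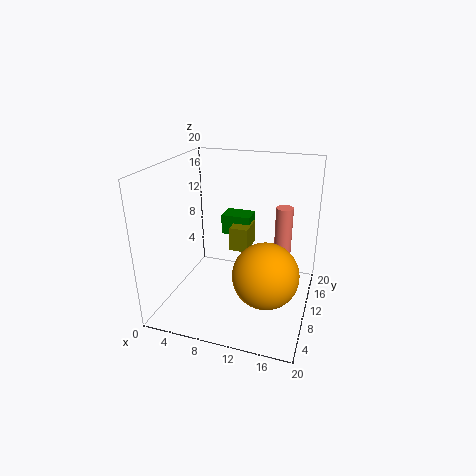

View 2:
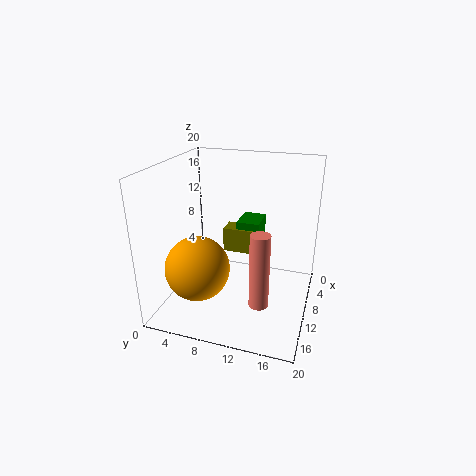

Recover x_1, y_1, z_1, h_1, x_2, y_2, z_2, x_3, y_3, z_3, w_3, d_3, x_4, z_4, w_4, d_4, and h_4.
x_1 = 15.5
y_1 = 14.5
z_1 = 3.75
h_1 = 9.75
x_2 = 15
y_2 = 6
z_2 = 7.25
x_3 = 9.25
y_3 = 8.5
z_3 = 8.75
w_3 = 2.5
d_3 = 4
x_4 = 7.5
z_4 = 10.25
w_4 = 4
d_4 = 3
h_4 = 2.75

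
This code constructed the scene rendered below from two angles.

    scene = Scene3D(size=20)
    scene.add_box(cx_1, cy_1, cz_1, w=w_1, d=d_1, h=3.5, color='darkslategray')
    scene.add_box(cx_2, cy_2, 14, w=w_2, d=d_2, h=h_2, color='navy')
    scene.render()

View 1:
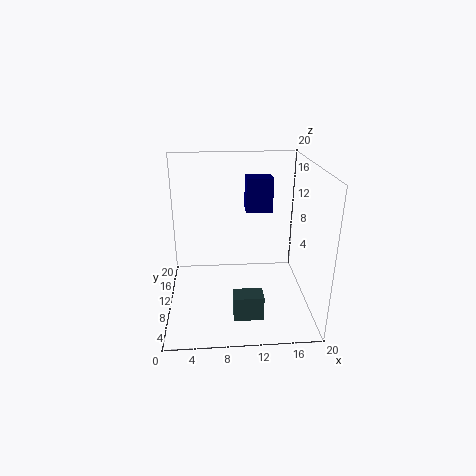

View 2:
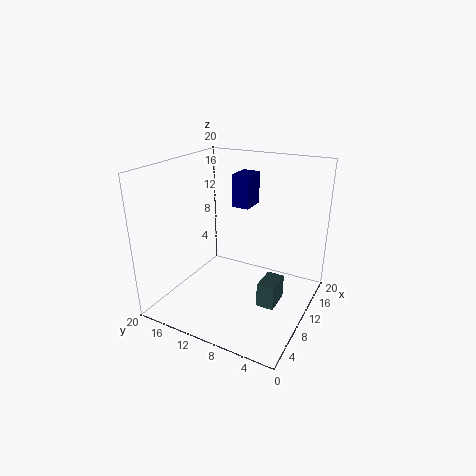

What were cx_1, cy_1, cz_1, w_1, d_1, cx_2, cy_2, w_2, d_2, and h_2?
cx_1 = 9; cy_1 = 4; cz_1 = 0.5; w_1 = 4; d_1 = 2.5; cx_2 = 11; cy_2 = 9; w_2 = 3.5; d_2 = 2.5; h_2 = 4.5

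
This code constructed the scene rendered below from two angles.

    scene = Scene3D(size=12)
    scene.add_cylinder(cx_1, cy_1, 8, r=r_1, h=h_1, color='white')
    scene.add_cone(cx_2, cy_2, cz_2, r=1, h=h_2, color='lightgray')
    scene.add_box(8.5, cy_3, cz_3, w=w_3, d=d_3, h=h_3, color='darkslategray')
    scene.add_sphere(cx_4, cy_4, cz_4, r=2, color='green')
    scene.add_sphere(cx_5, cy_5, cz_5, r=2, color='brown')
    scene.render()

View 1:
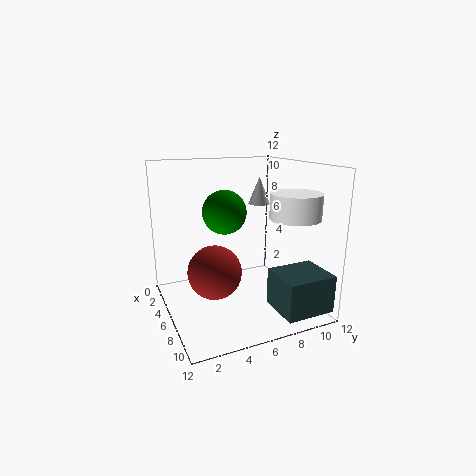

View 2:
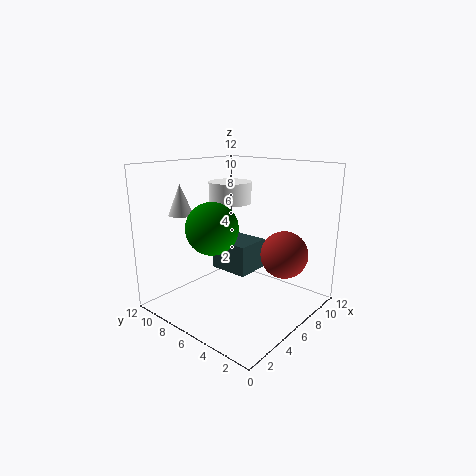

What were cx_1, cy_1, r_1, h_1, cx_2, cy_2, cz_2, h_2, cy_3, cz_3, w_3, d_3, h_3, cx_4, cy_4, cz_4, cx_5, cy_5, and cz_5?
cx_1 = 9, cy_1 = 9.5, r_1 = 2, h_1 = 2, cx_2 = 3, cy_2 = 9.5, cz_2 = 8, h_2 = 2.5, cy_3 = 7.5, cz_3 = 1, w_3 = 3.5, d_3 = 4, h_3 = 3, cx_4 = 3, cy_4 = 6, cz_4 = 7.5, cx_5 = 8.5, cy_5 = 3, cz_5 = 4.5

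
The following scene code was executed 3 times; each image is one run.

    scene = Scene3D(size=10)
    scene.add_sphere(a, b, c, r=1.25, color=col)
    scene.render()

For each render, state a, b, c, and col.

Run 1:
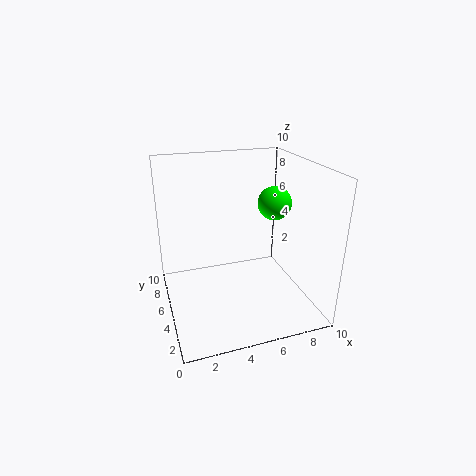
a = 8.25, b = 6.25, c = 6.75, col = 'lime'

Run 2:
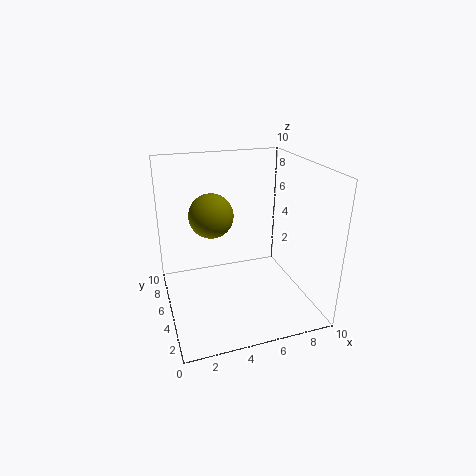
a = 2.5, b = 2.25, c = 8, col = 'olive'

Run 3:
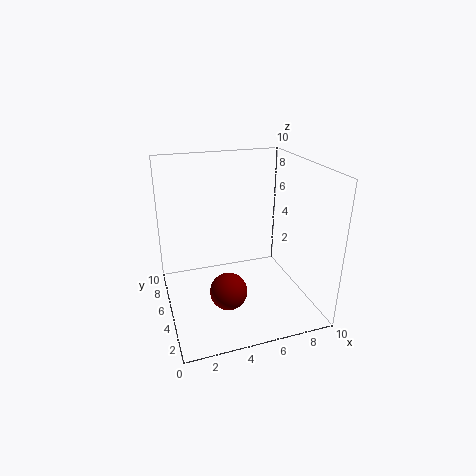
a = 3.75, b = 3.25, c = 2, col = 'maroon'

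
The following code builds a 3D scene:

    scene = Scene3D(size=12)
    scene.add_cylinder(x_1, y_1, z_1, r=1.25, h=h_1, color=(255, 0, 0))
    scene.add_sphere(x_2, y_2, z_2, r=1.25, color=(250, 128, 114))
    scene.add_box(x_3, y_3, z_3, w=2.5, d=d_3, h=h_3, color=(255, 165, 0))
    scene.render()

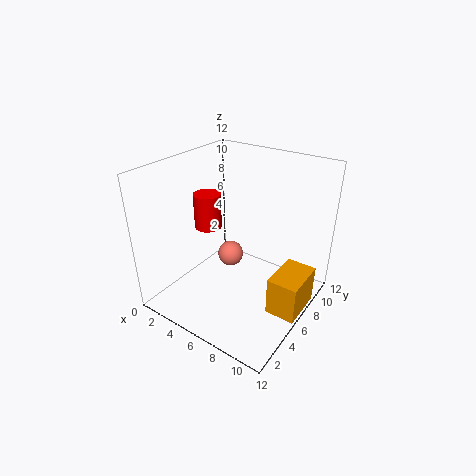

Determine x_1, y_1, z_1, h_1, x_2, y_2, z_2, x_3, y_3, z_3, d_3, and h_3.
x_1 = 1.75
y_1 = 7.25
z_1 = 5.25
h_1 = 3.25
x_2 = 3
y_2 = 9
z_2 = 1.75
x_3 = 9.5
y_3 = 5
z_3 = 0.5
d_3 = 3.75
h_3 = 3.25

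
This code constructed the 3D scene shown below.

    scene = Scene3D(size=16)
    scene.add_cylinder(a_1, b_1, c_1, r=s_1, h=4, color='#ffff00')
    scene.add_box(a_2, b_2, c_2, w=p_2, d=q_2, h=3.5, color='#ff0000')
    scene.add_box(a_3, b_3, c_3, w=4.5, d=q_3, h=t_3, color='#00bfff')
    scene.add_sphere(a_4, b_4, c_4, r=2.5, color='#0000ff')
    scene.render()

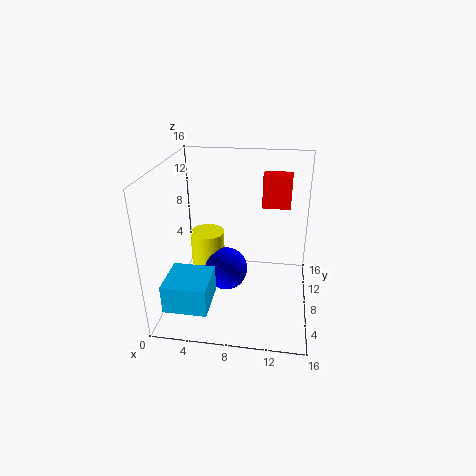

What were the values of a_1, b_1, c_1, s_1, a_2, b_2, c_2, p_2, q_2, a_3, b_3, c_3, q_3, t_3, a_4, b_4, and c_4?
a_1 = 4
b_1 = 10
c_1 = 3.5
s_1 = 2
a_2 = 10.5
b_2 = 8.5
c_2 = 11.5
p_2 = 3
q_2 = 2
a_3 = 1.5
b_3 = 0.5
c_3 = 3
q_3 = 4.5
t_3 = 3
a_4 = 6.5
b_4 = 8.5
c_4 = 3.5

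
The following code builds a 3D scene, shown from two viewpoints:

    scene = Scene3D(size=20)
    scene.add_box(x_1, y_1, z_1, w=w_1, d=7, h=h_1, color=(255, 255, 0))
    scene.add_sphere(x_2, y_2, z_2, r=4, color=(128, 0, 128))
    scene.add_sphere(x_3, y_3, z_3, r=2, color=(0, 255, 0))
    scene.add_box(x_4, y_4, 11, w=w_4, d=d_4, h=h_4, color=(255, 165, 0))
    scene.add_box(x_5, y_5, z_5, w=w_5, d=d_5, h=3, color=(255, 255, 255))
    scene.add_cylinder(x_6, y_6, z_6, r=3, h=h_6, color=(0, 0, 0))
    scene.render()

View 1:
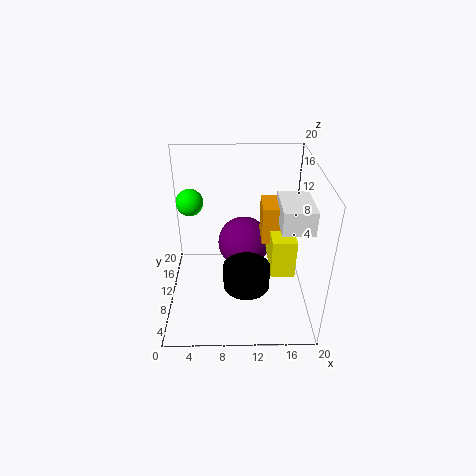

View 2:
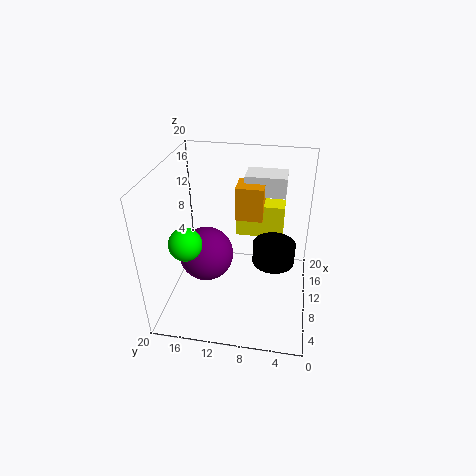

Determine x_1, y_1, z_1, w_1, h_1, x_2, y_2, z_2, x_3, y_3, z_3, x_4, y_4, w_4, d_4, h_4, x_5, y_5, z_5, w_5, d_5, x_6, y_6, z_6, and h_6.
x_1 = 14; y_1 = 4; z_1 = 8; w_1 = 3; h_1 = 5; x_2 = 11; y_2 = 15; z_2 = 6; x_3 = 3; y_3 = 15; z_3 = 13; x_4 = 13; y_4 = 7; w_4 = 4; d_4 = 4; h_4 = 5; x_5 = 15; y_5 = 4; z_5 = 14; w_5 = 4; d_5 = 6; x_6 = 11; y_6 = 5; z_6 = 6; h_6 = 3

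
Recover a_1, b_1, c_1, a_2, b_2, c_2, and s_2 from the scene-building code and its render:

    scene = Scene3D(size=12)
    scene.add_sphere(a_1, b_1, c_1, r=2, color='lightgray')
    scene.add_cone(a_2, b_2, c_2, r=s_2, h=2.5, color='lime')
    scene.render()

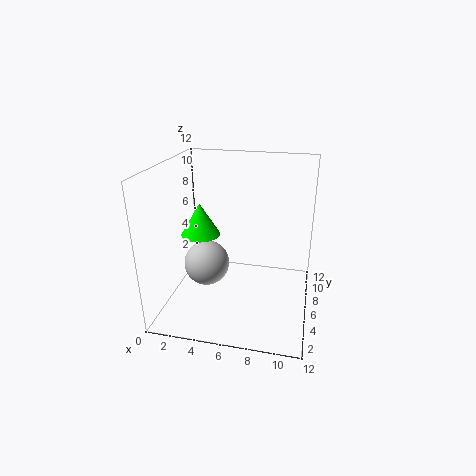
a_1 = 3
b_1 = 6.5
c_1 = 3
a_2 = 3.5
b_2 = 4
c_2 = 7
s_2 = 1.5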